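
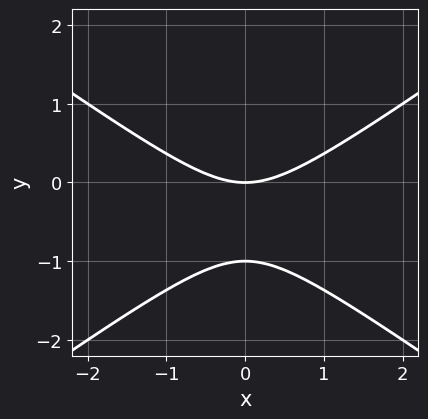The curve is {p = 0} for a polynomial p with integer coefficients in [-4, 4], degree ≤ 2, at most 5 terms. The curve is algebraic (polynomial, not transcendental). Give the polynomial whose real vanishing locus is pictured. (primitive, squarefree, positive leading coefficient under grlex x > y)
(a) deg p = 2. A generic line meets the curve in up to 2 points.
(b) Symmetries: it's symmetric under x → −x, forcing even powers of x.
(c) From the axis intercepts and sections: one x-axis crossing is at x = 0; among the integer gridlines, it crosses the y-axis at y ∈ {-1, 0}.
(d) Fitting integer coefficients to these (and the overall shape) gives p.

x^2 - 2*y^2 - 2*y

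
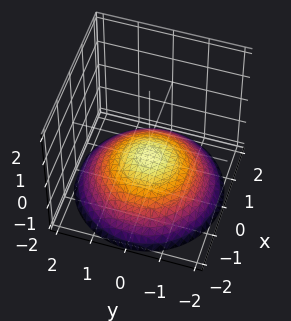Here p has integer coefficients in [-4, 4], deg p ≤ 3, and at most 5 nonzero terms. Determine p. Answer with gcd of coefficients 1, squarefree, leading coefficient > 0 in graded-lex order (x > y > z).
The degree is 2 — the shape is more complex than any degree-1 surface.
Symmetries: every cross-section ⟂ z is a circle, so x, y appear only via x² + y².
From the axis intercepts and sections: a circular section at z = -1 has radius exactly 1; the surface avoids every integer x-axis point in the box.
The integer polynomial consistent with all of this is the stated p.

x^2 + y^2 + 3*z + 2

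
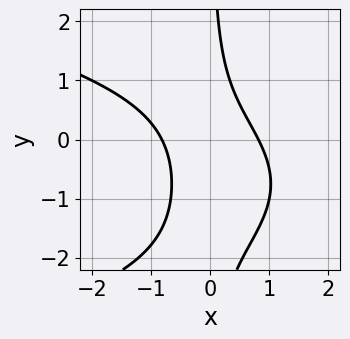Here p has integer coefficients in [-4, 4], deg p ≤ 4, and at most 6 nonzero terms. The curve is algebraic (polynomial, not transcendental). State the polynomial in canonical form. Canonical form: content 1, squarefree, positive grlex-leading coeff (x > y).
1. The degree is 3 — a generic line meets the curve in up to 3 points.
2. Observable constraints: the curve avoids every integer y-axis point in the box.
3. Fitting integer coefficients to these (and the overall shape) gives p.

2*x*y^2 + 3*x^2 + 3*x*y - 2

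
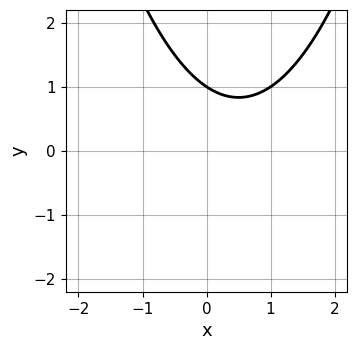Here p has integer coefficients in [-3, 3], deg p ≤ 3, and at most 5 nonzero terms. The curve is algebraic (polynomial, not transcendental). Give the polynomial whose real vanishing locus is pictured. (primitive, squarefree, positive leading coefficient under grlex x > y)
2*x^2 - 2*x - 3*y + 3

First, the degree is 2 — no degree-1 curve has this shape.
Next, from the axis intercepts and sections: it meets the y-axis at y = 1 (among the integer gridlines); the curve avoids every integer x-axis point in the box.
Finally, putting this together gives p.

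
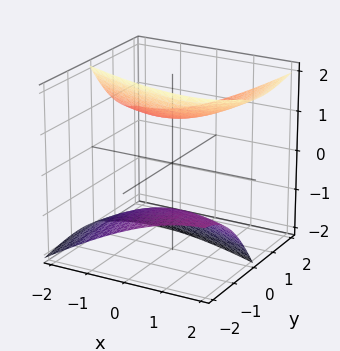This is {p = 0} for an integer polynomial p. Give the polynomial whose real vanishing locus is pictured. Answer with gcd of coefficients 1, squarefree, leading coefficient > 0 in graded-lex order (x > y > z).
1. I count 2 distinct pieces. Treating them together as one polynomial.
2. deg p = 2. No degree-1 surface has this shape.
3. Against the integer gridlines: it misses every integer gridline on the x-axis; no y-intercept at any integer in the box.
4. Solving for integer coefficients yields p as stated.

x^2 + 2*x*y + y^2 - 3*y*z - 2*z^2 + 3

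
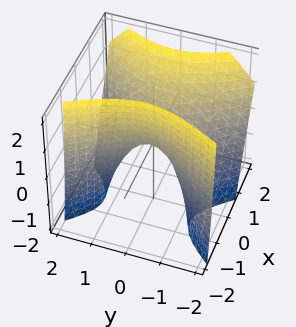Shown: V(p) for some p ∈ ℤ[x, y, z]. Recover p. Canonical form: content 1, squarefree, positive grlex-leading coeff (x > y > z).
1. Degree: the shape is more complex than any degree-1 surface, so deg p = 2.
2. Against the integer gridlines: it meets the y-axis at y = 0 (among the integer gridlines); it meets the x-axis at x = 0 (among the integer gridlines).
3. Solving for integer coefficients yields p as stated.

2*x^2 - x*z - y^2 - z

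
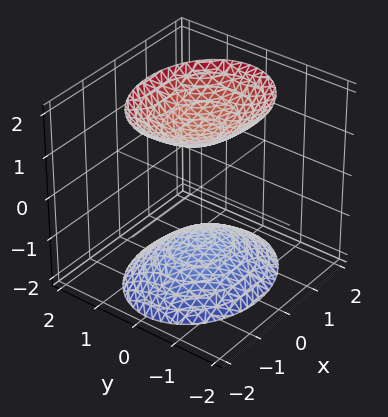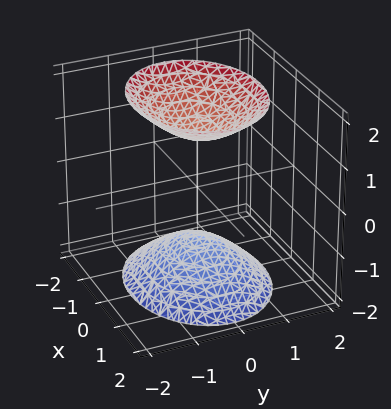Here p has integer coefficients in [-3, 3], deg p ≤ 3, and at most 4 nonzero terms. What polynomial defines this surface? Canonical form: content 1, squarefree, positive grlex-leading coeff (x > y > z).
1. I count 2 distinct pieces.
2. deg p = 2.
3. Symmetries: it's symmetric under y → −y, forcing even powers of y; the z ↦ −z reflection is a symmetry, so z appears only in even powers; it's symmetric under x → −x, forcing even powers of x.
4. Against the integer gridlines: it misses every integer gridline on the y-axis; it misses every integer gridline on the x-axis.
5. Fitting integer coefficients to these (and the overall shape) gives p.

2*x^2 + 3*y^2 - 2*z^2 + 3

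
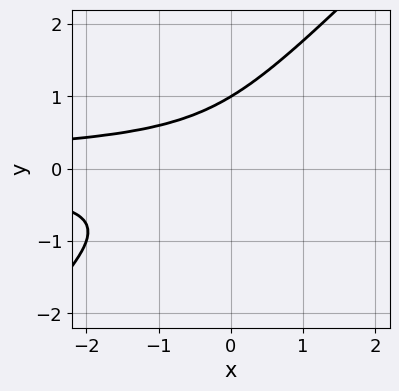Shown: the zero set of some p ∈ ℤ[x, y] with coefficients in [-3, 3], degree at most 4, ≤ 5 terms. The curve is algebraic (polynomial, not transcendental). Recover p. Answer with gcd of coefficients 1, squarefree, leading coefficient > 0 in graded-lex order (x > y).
3*x*y^2 - 3*y^3 + 2*y^2 + 1

1. The degree is 3 — a generic line meets the curve in up to 3 points.
2. Against the integer gridlines: one y-axis crossing is at y = 1; it misses every integer gridline on the x-axis.
3. Fitting integer coefficients to these (and the overall shape) gives p.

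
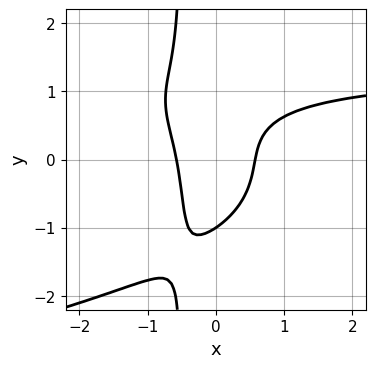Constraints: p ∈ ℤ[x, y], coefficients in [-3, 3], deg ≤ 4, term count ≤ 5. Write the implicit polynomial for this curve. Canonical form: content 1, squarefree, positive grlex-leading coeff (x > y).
2*x*y^3 + 2*x^2*y + y^3 - 3*x^2 + 1

First, degree: a generic line meets the curve in up to 4 points, so deg p = 4.
Then, from the axis intercepts and sections: it crosses the y-axis at the gridline y = -1.
Finally, together with the visible shape, these determine p as stated.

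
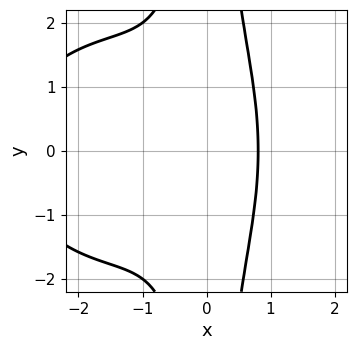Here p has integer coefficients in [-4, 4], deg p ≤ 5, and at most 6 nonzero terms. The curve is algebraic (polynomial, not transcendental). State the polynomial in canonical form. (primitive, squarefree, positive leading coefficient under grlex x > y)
x^4 + x^2*y^2 + 3*x^3 - 2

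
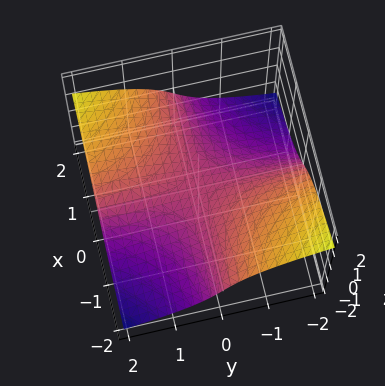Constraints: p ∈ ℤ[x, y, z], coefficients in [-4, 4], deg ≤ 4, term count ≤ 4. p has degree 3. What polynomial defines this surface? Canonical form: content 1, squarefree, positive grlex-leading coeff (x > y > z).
2*z^3 - 2*x*y + 3*z

1. deg p = 3.
2. Against the integer gridlines: every point of the y-axis in the box is on the surface; the visible x-axis segment lies entirely on the surface; it crosses the z-axis at the gridline z = 0.
3. Together with the visible shape, these determine p as stated.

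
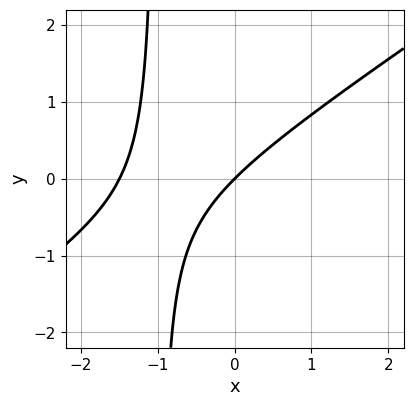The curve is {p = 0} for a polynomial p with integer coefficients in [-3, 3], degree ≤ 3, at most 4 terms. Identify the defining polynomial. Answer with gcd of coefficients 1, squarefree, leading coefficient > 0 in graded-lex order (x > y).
2*x^2 - 3*x*y + 3*x - 3*y

(a) deg p = 2. No degree-1 curve has this shape.
(b) From the axis intercepts and sections: it crosses the x-axis at the gridline x = 0; it crosses the y-axis at the gridline y = 0.
(c) Solving for integer coefficients yields p as stated.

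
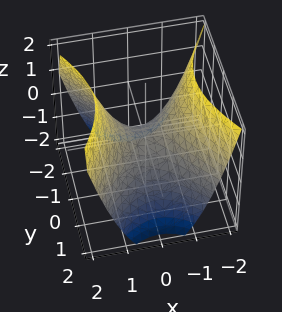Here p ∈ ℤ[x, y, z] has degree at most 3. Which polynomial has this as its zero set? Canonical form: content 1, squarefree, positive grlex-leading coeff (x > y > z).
3*x^2 - 2*y^2 - 3*z

The degree is 2 — a hyperbolic paraboloid; a quadric.
Symmetries: mirror symmetry y ↦ −y ⇒ only even powers of y; the x ↦ −x reflection is a symmetry, so x appears only in even powers.
From the visible intercepts: it crosses the y-axis at the gridline y = 0; it meets the z-axis at z = 0 (among the integer gridlines); it crosses the x-axis at the gridline x = 0.
Putting this together gives p.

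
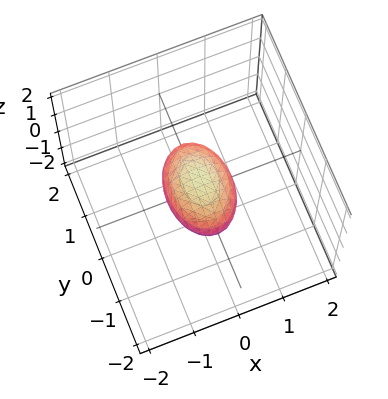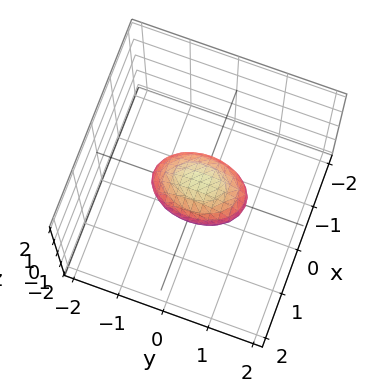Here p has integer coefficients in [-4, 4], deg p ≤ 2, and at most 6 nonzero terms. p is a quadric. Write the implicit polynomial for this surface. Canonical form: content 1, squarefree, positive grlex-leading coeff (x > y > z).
2*x^2 + y^2 + 2*z^2 - 1

(a) The degree is 2 — a closed, bounded, convex surface; a quadric.
(b) Symmetries: the z ↦ −z reflection is a symmetry, so z appears only in even powers; mirror symmetry x ↦ −x ⇒ only even powers of x; mirror symmetry y ↦ −y ⇒ only even powers of y.
(c) Against the integer gridlines: among the integer gridlines, it crosses the y-axis at y ∈ {-1, 1}.
(d) Matching integer coefficients to the picture gives p.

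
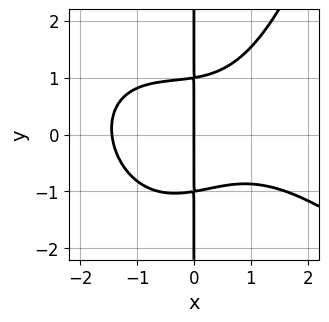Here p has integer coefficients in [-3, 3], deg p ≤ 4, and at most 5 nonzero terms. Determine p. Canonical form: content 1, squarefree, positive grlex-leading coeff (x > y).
x^4 + x^3*y + x^2*y - 3*x*y^2 + 3*x

deg p = 4. A generic line meets the curve in up to 4 points.
From the axis intercepts and sections: it crosses the x-axis at the gridline x = 0; the visible y-axis segment lies entirely on the curve.
Matching integer coefficients to the picture gives p.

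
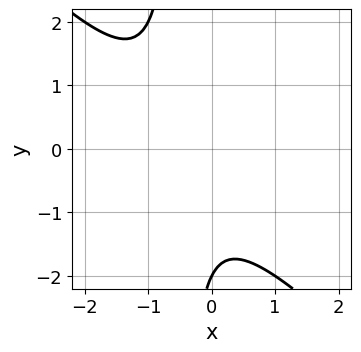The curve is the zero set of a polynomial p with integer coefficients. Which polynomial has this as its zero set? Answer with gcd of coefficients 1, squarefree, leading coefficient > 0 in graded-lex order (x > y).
2*x^2 + 2*x*y + 2*x + y + 2

deg p = 2. No degree-1 curve has this shape.
Checking where it meets the axes: it misses every integer gridline on the x-axis; one y-axis crossing is at y = -2.
Together with the visible shape, these determine p as stated.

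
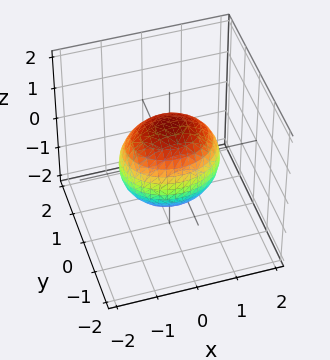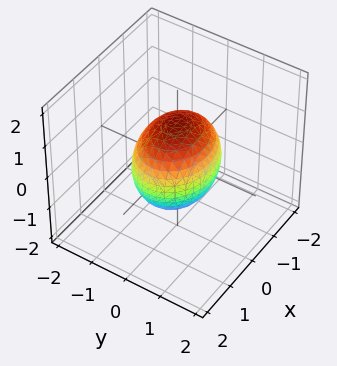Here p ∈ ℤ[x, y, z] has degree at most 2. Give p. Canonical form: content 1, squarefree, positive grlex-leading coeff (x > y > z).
2*x^2 + 3*y^2 + 2*z^2 - 3

(a) The degree is 2 — bounded and convex; a quadric.
(b) Symmetries: it's symmetric under x → −x, forcing even powers of x; the y ↦ −y reflection is a symmetry, so y appears only in even powers; the z ↦ −z reflection is a symmetry, so z appears only in even powers.
(c) Observable constraints: among the integer gridlines, it crosses the y-axis at y ∈ {-1, 1}.
(d) Fitting integer coefficients to these (and the overall shape) gives p.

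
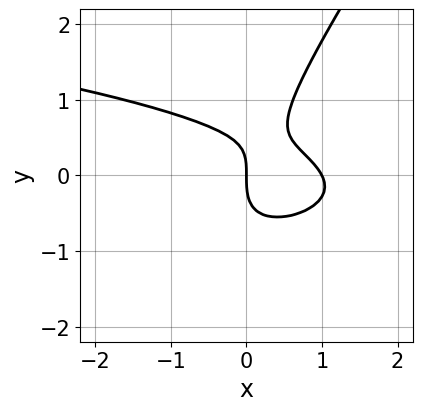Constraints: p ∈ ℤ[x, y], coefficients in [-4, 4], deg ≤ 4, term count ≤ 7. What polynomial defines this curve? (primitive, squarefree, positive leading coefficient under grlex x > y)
3*x*y^2 - 2*y^3 + 2*x^2 + x*y - 2*x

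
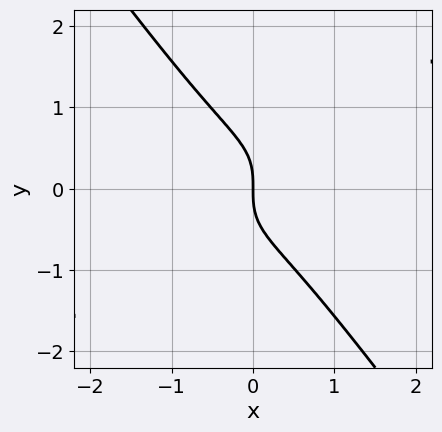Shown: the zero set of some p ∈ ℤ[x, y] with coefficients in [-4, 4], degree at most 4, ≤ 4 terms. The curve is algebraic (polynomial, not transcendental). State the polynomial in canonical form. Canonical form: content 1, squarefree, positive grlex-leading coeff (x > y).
x^3 - 3*x^2*y + 2*y^3 + 2*x

1. Degree: the shape is more complex than any degree-2 curve, so deg p = 3.
2. From the visible intercepts: it meets the x-axis at x = 0 (among the integer gridlines); it crosses the y-axis at the gridline y = 0.
3. Matching integer coefficients to the picture gives p.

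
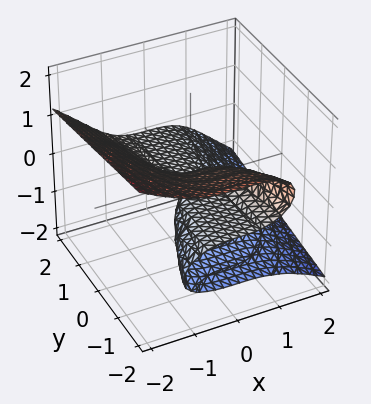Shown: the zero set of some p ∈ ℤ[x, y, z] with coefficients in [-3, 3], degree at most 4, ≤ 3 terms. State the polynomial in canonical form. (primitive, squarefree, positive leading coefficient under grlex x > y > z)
x^3 + 3*z^3 + 2*y*z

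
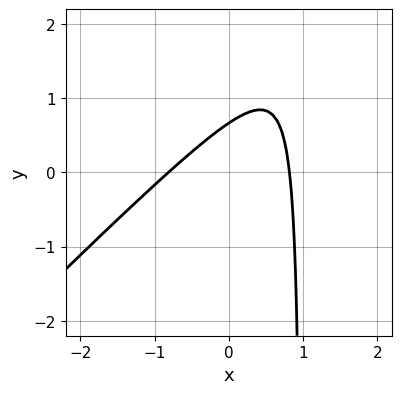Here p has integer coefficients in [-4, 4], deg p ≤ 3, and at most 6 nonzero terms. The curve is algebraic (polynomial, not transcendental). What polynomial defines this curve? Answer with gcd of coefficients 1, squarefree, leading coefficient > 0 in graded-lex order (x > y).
1. The degree is 2 — no degree-1 curve has this shape.
2. Solving for integer coefficients yields p as stated.

3*x^2 - 3*x*y + 3*y - 2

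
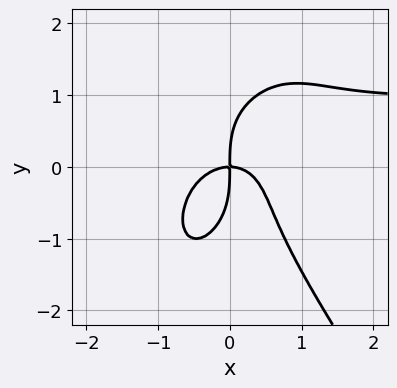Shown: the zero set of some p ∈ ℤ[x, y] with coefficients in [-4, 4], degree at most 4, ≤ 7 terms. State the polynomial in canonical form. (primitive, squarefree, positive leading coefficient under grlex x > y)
3*x^3*y + y^4 - 3*x^3 + x^2*y - 3*x*y

deg p = 4. No degree-3 curve has this shape.
Checking where it meets the axes: it crosses the x-axis at the gridline x = 0; it meets the y-axis at y = 0 (among the integer gridlines).
Matching integer coefficients to the picture gives p.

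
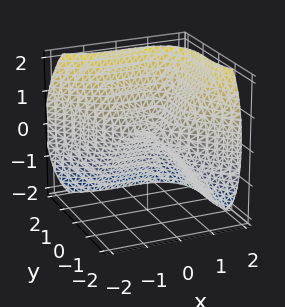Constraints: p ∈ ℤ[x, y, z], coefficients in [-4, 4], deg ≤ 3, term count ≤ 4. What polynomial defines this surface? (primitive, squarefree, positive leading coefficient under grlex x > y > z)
1. deg p = 3. The shape is more complex than any degree-2 surface.
2. From the visible intercepts: it crosses the z-axis at the gridline z = 0; it meets the x-axis at x = 0 (among the integer gridlines); it meets the y-axis at y = 0 (among the integer gridlines).
3. Solving for integer coefficients yields p as stated.

2*x^3 + 3*y^3 - y^2 - 3*z^2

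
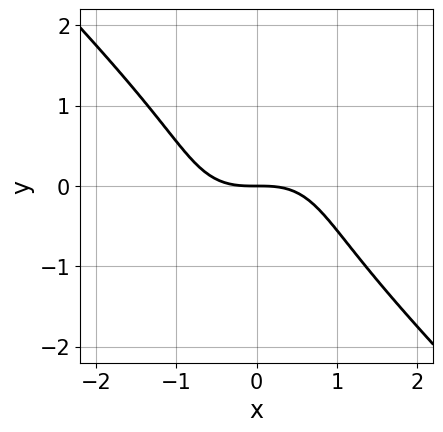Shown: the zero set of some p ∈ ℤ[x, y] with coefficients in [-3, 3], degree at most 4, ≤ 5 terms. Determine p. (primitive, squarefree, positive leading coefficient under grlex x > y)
First, degree: a generic line meets the curve in up to 3 points, so deg p = 3.
Next, checking where it meets the axes: it meets the x-axis at x = 0 (among the integer gridlines); one y-axis crossing is at y = 0.
Finally, matching integer coefficients to the picture gives p.

2*x^3 + 2*y^3 + 3*y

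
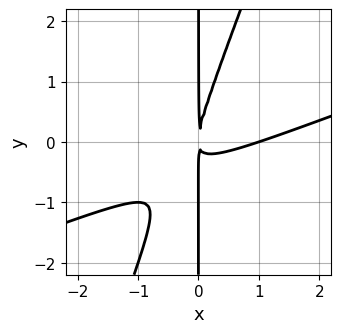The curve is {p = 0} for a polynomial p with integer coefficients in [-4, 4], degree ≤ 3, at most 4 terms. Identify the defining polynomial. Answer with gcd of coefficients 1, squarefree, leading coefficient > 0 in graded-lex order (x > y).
Degree: the shape is more complex than any degree-2 curve, so deg p = 3.
Against the integer gridlines: it meets the x-axis at x = 1 (among the integer gridlines); every point of the y-axis in the box is on the curve.
The integer polynomial consistent with all of this is the stated p.

x^3 - 3*x^2*y + x*y^2 - x^2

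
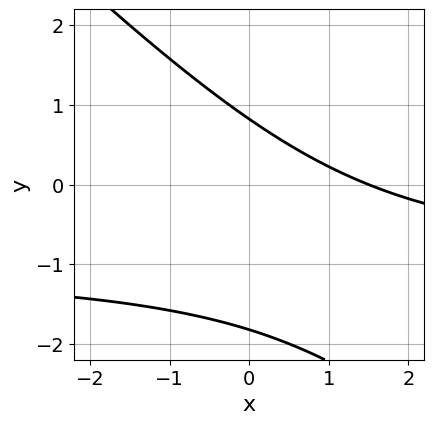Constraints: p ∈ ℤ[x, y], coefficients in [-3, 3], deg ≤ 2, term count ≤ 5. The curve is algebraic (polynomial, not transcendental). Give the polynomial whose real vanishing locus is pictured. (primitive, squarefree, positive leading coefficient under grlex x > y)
(a) The degree is 2 — no degree-1 curve has this shape.
(b) Solving for integer coefficients yields p as stated.

2*x*y + 2*y^2 + 2*x + 2*y - 3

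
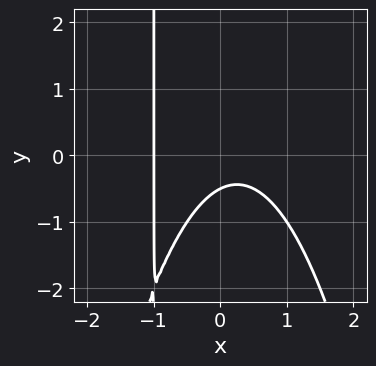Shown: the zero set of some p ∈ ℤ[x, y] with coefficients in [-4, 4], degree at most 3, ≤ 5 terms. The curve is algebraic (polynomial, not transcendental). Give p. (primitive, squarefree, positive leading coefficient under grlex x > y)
2*x^3 + x^2 + 2*x*y + 2*y + 1

(a) deg p = 3. A generic line meets the curve in up to 3 points.
(b) From the axis intercepts and sections: it meets the x-axis at x = -1 (among the integer gridlines).
(c) The integer polynomial consistent with all of this is the stated p.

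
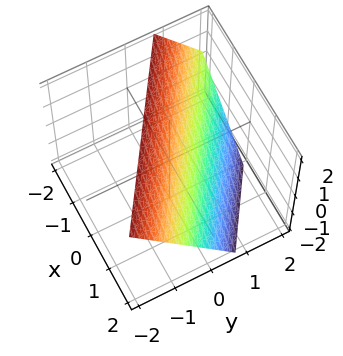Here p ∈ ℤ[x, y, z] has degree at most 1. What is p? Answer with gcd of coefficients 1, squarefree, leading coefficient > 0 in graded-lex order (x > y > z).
2*x + 3*y + 2*z - 2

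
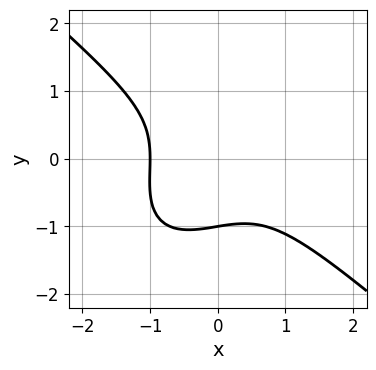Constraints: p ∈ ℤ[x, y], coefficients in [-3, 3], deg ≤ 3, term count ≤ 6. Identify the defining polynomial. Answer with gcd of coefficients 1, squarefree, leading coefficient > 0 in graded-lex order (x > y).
2*x^3 - x*y^2 + 2*y^3 + 2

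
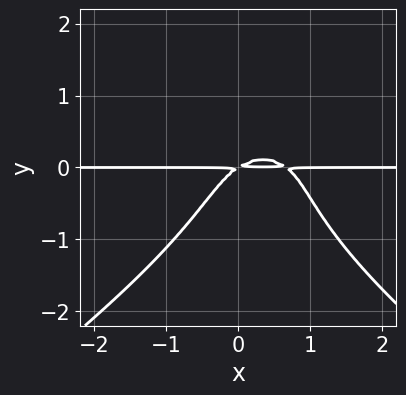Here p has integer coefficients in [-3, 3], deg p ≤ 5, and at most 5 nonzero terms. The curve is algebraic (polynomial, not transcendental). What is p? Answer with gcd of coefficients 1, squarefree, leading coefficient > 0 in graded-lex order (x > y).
x^2*y^2 - 2*y^4 - 3*x^2*y + 2*x*y - 3*y^2

First, the degree is 4 — no degree-3 curve has this shape.
Next, against the integer gridlines: every point of the x-axis in the box is on the curve.
Finally, the integer polynomial consistent with all of this is the stated p.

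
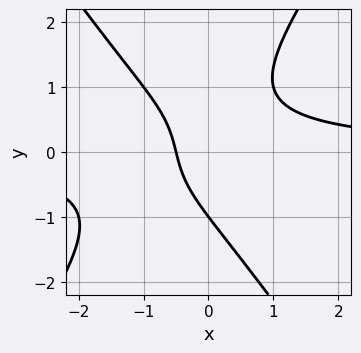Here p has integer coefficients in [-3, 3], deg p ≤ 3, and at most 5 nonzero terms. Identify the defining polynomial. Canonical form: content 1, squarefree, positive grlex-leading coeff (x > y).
2*x^2*y - y^3 + 2*x*y - 2*x - 1

(a) Degree: a generic line meets the curve in up to 3 points, so deg p = 3.
(b) Observable constraints: it meets the y-axis at y = -1 (among the integer gridlines).
(c) The integer polynomial consistent with all of this is the stated p.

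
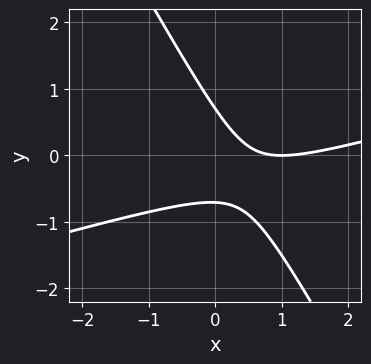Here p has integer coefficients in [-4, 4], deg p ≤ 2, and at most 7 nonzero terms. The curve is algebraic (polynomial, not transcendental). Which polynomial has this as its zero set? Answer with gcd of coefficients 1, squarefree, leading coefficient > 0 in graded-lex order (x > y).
deg p = 2. No degree-1 curve has this shape.
Reading off the gridlines: one x-axis crossing is at x = 1.
Solving for integer coefficients yields p as stated.

x^2 - 3*x*y - 2*y^2 - 2*x + 1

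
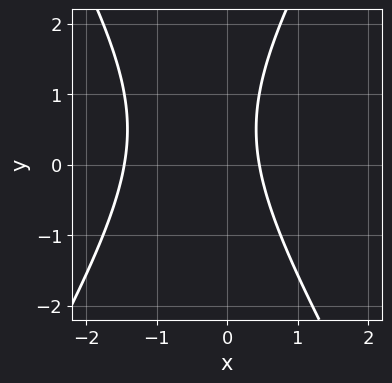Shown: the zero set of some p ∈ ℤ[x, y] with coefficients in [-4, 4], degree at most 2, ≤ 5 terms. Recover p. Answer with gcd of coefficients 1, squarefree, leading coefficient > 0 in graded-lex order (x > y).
3*x^2 - y^2 + 3*x + y - 2

(a) deg p = 2. A generic line meets the curve in up to 2 points.
(b) Observable constraints: the curve avoids every integer y-axis point in the box.
(c) Solving for integer coefficients yields p as stated.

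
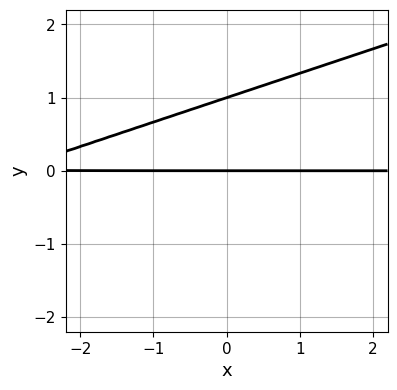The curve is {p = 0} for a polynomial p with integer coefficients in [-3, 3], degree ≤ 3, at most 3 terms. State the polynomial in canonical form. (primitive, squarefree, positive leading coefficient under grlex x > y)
x*y - 3*y^2 + 3*y

The degree is 2 — the shape is more complex than any degree-1 curve.
Observable constraints: the y-axis gridline crossings are at y ∈ {0, 1}; the visible x-axis segment lies entirely on the curve.
The integer polynomial consistent with all of this is the stated p.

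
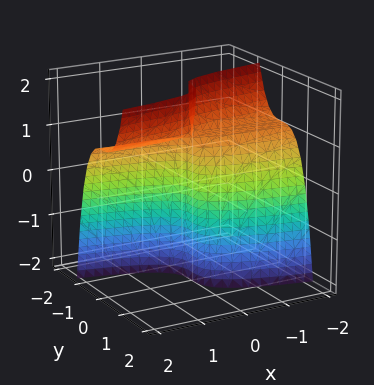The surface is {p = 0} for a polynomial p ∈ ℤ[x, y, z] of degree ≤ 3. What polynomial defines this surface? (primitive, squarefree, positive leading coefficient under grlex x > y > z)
3*y^3 - x*z + x

1. The degree is 3 — the shape is more complex than any degree-2 surface.
2. From the visible intercepts: every point of the z-axis in the box is on the surface; it crosses the y-axis at the gridline y = 0.
3. Together with the visible shape, these determine p as stated.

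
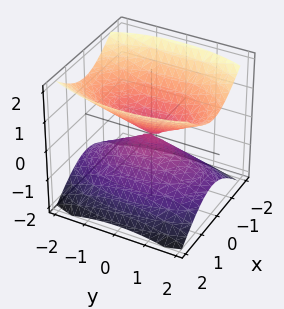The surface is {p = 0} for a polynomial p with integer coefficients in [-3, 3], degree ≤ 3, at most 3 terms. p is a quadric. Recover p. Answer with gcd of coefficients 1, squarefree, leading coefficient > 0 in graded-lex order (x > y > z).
(a) The picture has 2 separate pieces.
(b) Degree: two nappes meeting at a single point; a quadric, so deg p = 2.
(c) Symmetries: mirror symmetry x ↦ −x ⇒ only even powers of x; it's symmetric under z → −z, forcing even powers of z; it's symmetric under y → −y, forcing even powers of y.
(d) Reading off the gridlines: one x-axis crossing is at x = 0; one z-axis crossing is at z = 0; it meets the y-axis at y = 0 (among the integer gridlines).
(e) Together with the visible shape, these determine p as stated.

3*x^2 + y^2 - 3*z^2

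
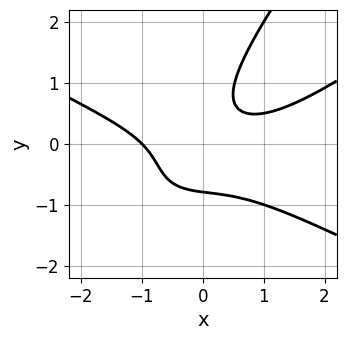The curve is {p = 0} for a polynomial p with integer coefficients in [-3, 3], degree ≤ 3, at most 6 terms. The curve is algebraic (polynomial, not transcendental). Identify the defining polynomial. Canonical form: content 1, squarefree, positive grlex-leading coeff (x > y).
x^3 - 3*x*y^2 + 2*y^3 - 3*x*y + 1

First, deg p = 3.
Next, against the integer gridlines: one x-axis crossing is at x = -1.
Finally, these observations pin down the coefficients.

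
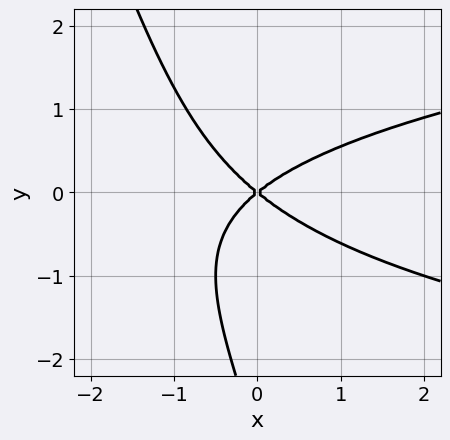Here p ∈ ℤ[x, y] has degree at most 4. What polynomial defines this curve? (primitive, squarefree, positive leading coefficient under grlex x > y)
3*x*y^2 + y^3 - 2*x^2 + 3*y^2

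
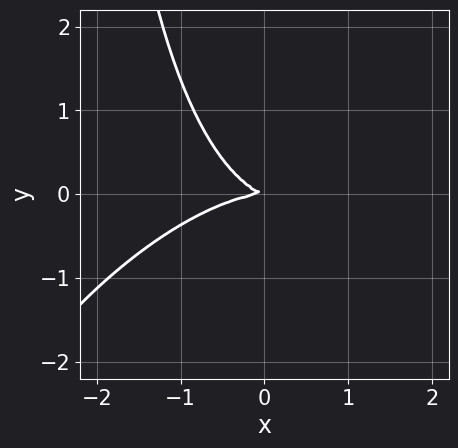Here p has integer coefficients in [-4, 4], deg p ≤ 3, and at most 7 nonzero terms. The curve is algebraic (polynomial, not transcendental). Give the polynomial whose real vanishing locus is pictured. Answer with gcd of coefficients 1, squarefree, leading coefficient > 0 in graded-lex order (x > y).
x^3 - x^2*y + x*y^2 + x*y + 3*y^2

1. The degree is 3 — no degree-2 curve has this shape.
2. From the axis intercepts and sections: it crosses the y-axis at the gridline y = 0; it meets the x-axis at x = 0 (among the integer gridlines).
3. Assembling these constraints gives the stated polynomial.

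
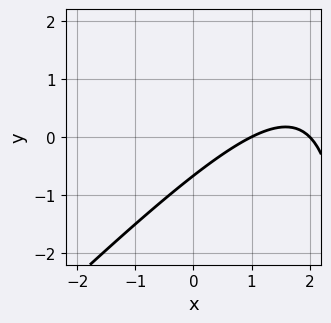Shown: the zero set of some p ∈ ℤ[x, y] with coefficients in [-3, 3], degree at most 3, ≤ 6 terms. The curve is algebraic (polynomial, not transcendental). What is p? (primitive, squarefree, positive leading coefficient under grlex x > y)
First, the degree is 2 — the shape is more complex than any degree-1 curve.
Then, reading off the gridlines: the x-axis gridline crossings are at x ∈ {1, 2}.
Finally, together with the visible shape, these determine p as stated.

x^2 - x*y - 3*x + 3*y + 2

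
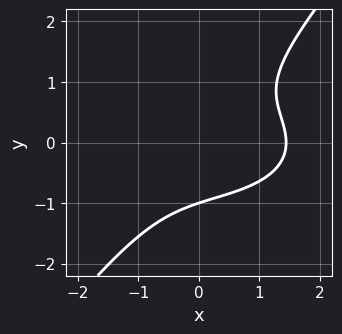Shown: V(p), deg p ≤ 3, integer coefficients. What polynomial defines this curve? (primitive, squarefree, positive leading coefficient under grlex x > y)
x^3 + 3*x*y^2 - 3*y^3 - 3

(a) deg p = 3. The shape is more complex than any degree-2 curve.
(b) Reading off the gridlines: it crosses the y-axis at the gridline y = -1.
(c) Fitting integer coefficients to these (and the overall shape) gives p.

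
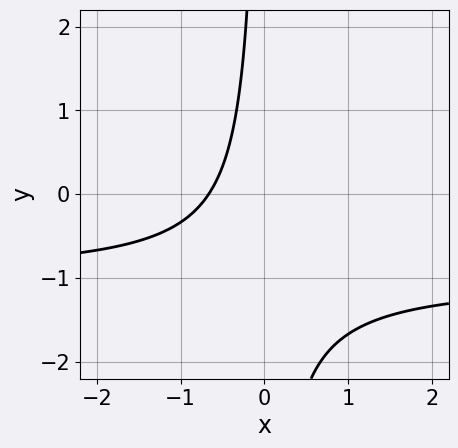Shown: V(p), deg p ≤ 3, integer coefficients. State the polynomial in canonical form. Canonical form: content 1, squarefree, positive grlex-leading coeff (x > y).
3*x*y + 3*x + 2

First, degree: a generic line meets the curve in up to 2 points, so deg p = 2.
Next, from the axis intercepts and sections: it misses every integer gridline on the y-axis.
Finally, the integer polynomial consistent with all of this is the stated p.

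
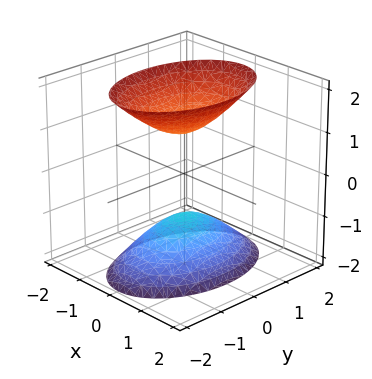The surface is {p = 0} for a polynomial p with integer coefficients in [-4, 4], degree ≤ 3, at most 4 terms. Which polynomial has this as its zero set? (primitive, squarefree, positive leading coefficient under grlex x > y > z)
2*x^2 + y^2 - z^2 + 1

First, the picture has 2 separate pieces.
Next, the degree is 2 — two sheets facing apart; a quadric.
Then, symmetries: it's symmetric under x → −x, forcing even powers of x; mirror symmetry y ↦ −y ⇒ only even powers of y; it's symmetric under z → −z, forcing even powers of z.
Next, against the integer gridlines: the surface avoids every integer y-axis point in the box; it misses every integer gridline on the x-axis; among the integer gridlines, it crosses the z-axis at z ∈ {-1, 1}.
Finally, together with the visible shape, these determine p as stated.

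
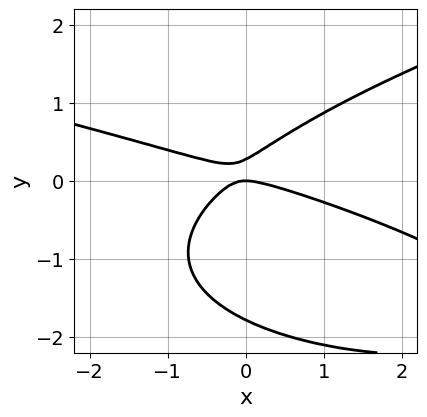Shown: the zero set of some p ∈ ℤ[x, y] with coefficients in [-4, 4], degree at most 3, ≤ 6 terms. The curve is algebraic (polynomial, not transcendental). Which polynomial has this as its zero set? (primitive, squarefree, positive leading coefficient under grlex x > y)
The degree is 3 — no degree-2 curve has this shape.
From the axis intercepts and sections: it crosses the x-axis at the gridline x = 0; it crosses the y-axis at the gridline y = 0.
These observations pin down the coefficients.

2*y^3 - x^2 - 2*x*y + 3*y^2 - y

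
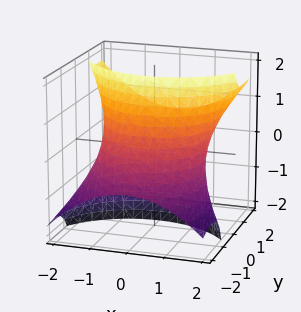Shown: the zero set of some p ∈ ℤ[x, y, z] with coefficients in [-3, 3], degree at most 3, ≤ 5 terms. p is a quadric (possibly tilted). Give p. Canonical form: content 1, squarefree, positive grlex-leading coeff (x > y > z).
1. deg p = 2. A generic line meets the surface in up to 2 points.
2. Observable constraints: it misses every integer gridline on the z-axis.
3. Putting this together gives p.

x^2 + y^2 - 2*y*z - 2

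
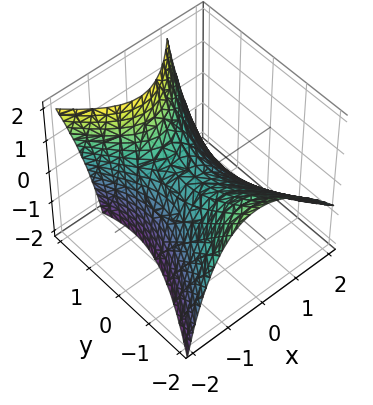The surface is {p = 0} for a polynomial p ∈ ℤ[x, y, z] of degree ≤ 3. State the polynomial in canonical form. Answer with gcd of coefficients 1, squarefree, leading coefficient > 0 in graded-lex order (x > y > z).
Degree: a generic line meets the surface in up to 2 points, so deg p = 2.
From the visible intercepts: it crosses the y-axis at the gridline y = 0; it meets the x-axis at x = 0 (among the integer gridlines); it crosses the z-axis at the gridline z = 0.
Putting this together gives p.

2*x^2 + x*z - y^2 - y*z + 2*z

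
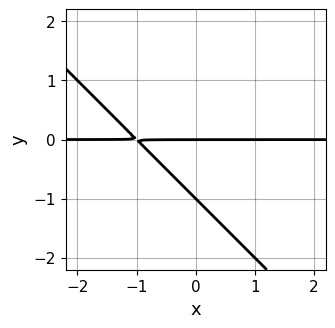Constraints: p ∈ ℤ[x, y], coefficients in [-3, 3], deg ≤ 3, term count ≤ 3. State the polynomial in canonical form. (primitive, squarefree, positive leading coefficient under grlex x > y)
x*y + y^2 + y

First, deg p = 2.
Next, from the visible intercepts: among the integer gridlines, it crosses the y-axis at y ∈ {-1, 0}; every point of the x-axis in the box is on the curve.
Finally, assembling these constraints gives the stated polynomial.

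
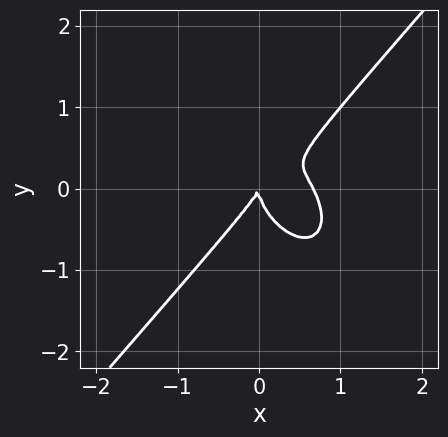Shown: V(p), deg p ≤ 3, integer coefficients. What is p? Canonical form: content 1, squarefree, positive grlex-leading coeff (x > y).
3*x^3 - 2*y^3 - 2*x^2 + x*y

deg p = 3. A generic line meets the curve in up to 3 points.
From the visible intercepts: it meets the x-axis at x = 0 (among the integer gridlines); it crosses the y-axis at the gridline y = 0.
These observations pin down the coefficients.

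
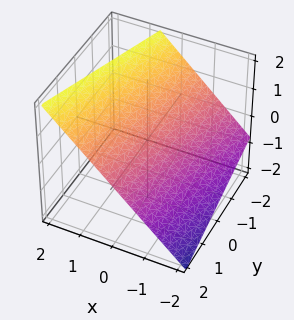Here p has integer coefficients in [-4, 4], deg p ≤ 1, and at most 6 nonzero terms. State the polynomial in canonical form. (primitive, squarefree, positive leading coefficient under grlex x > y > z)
3*x - y - 3*z + 2

The degree is 1 — every cross-section is a straight line — this is a plane.
Against the integer gridlines: it crosses the y-axis at the gridline y = 2.
Together with the visible shape, these determine p as stated.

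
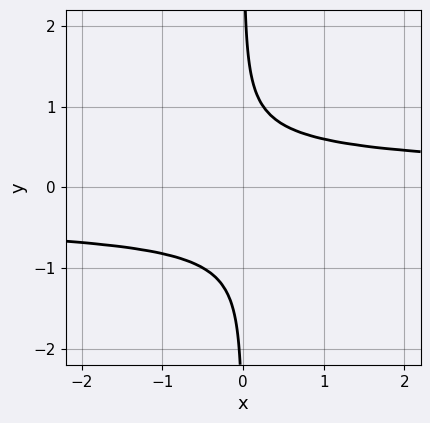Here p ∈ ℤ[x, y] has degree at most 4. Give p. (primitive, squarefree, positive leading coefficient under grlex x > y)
3*x*y^3 + x*y^2 - 1

First, the degree is 4 — a generic line meets the curve in up to 4 points.
Then, checking where it meets the axes: the curve avoids every integer x-axis point in the box; the curve avoids every integer y-axis point in the box.
Finally, matching integer coefficients to the picture gives p.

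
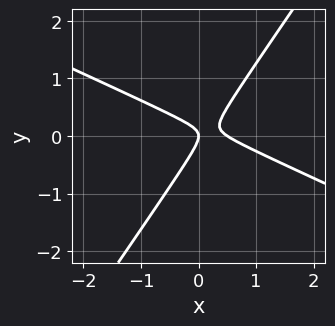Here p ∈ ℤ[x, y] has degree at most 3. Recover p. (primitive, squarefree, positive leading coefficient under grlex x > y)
2*x^2 + 3*x*y - 3*y^2 - x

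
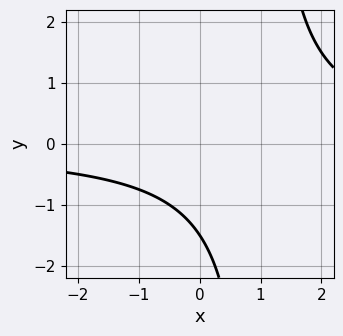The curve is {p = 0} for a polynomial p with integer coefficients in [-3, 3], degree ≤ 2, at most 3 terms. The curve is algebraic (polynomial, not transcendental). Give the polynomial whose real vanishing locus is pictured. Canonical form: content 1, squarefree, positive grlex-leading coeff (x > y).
First, the degree is 2 — a generic line meets the curve in up to 2 points.
Next, reading off the gridlines: the curve avoids every integer x-axis point in the box.
Finally, putting this together gives p.

2*x*y - 2*y - 3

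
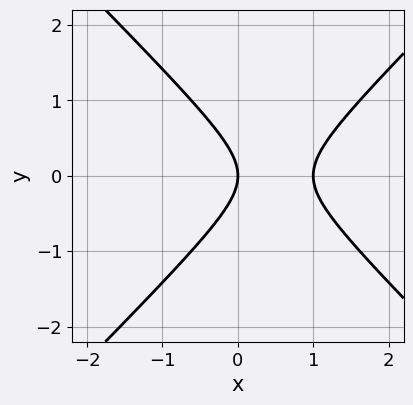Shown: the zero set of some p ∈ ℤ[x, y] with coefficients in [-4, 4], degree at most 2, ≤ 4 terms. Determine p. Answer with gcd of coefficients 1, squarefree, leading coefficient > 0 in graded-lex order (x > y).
x^2 - y^2 - x

1. deg p = 2. No degree-1 curve has this shape.
2. Symmetries: mirror symmetry y ↦ −y ⇒ only even powers of y.
3. Observable constraints: one y-axis crossing is at y = 0; among the integer gridlines, it crosses the x-axis at x ∈ {0, 1}.
4. These observations pin down the coefficients.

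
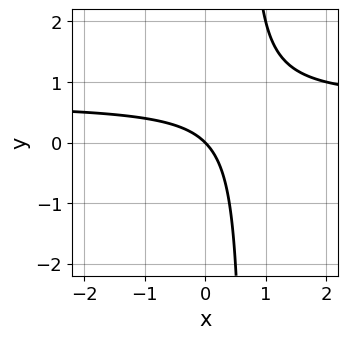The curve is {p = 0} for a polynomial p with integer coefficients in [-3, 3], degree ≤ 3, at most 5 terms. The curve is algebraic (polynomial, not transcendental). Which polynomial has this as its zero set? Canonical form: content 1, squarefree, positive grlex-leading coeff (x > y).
3*x*y - 2*x - 2*y

1. The degree is 2 — a generic line meets the curve in up to 2 points.
2. From the visible intercepts: it crosses the y-axis at the gridline y = 0; it crosses the x-axis at the gridline x = 0.
3. Putting this together gives p.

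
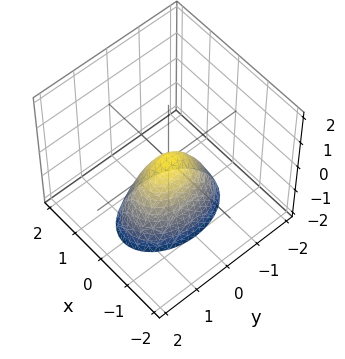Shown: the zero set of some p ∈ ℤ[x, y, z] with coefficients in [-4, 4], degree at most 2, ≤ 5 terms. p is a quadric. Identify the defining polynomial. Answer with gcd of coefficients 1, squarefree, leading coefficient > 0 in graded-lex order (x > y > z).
deg p = 2.
Symmetries: the x ↦ −x reflection is a symmetry, so x appears only in even powers; it's symmetric under y → −y, forcing even powers of y.
Against the integer gridlines: it meets the x-axis at x = 0 (among the integer gridlines); one y-axis crossing is at y = 0.
Fitting integer coefficients to these (and the overall shape) gives p.

2*x^2 + y^2 + z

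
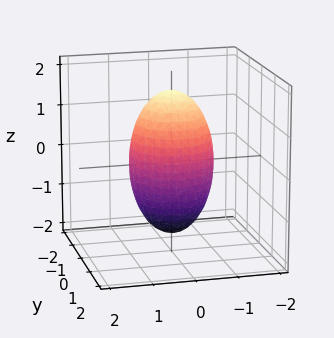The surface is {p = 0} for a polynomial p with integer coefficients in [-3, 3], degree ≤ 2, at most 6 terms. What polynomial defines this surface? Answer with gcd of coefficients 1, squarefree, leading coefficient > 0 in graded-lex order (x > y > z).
3*x^2 + 3*y^2 + z^2 - 3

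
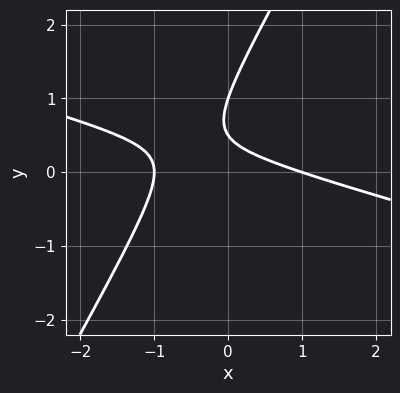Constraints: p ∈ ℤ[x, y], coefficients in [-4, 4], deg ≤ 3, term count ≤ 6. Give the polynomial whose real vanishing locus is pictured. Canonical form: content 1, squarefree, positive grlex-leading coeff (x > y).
The degree is 2 — no degree-1 curve has this shape.
From the axis intercepts and sections: it meets the y-axis at y = 1 (among the integer gridlines); among the integer gridlines, it crosses the x-axis at x ∈ {-1, 1}.
The integer polynomial consistent with all of this is the stated p.

x^2 + 3*x*y - 2*y^2 + 3*y - 1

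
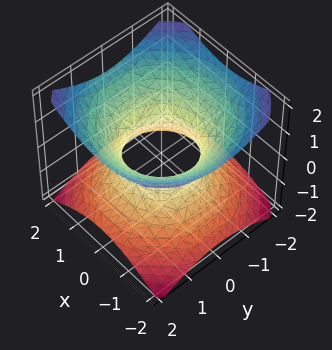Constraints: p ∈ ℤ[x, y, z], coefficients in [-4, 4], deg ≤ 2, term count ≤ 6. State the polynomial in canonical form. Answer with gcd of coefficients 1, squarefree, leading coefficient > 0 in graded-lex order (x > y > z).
2*x^2 + 2*y^2 - 3*z^2 - 2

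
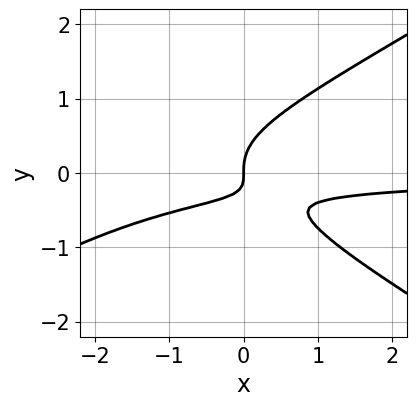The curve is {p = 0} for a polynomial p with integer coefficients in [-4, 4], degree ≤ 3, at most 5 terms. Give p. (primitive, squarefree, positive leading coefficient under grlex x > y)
1. Degree: no degree-2 curve has this shape, so deg p = 3.
2. Checking where it meets the axes: one x-axis crossing is at x = 0; it meets the y-axis at y = 0 (among the integer gridlines).
3. Solving for integer coefficients yields p as stated.

x^2*y - 3*y^3 + 2*x*y + x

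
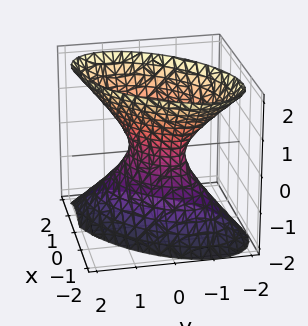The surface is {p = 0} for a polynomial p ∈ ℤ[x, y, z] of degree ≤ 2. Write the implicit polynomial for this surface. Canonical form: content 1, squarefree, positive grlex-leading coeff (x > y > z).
(a) deg p = 2.
(b) From the visible intercepts: no z-intercept at any integer in the box.
(c) The integer polynomial consistent with all of this is the stated p.

3*x^2 - 3*x*y + 3*y^2 - 2*z^2 - 1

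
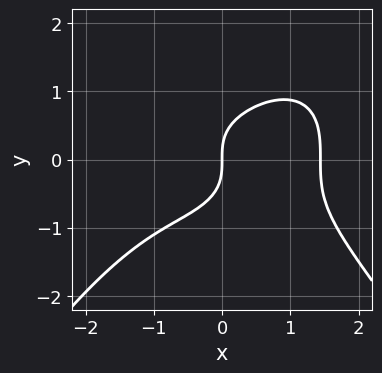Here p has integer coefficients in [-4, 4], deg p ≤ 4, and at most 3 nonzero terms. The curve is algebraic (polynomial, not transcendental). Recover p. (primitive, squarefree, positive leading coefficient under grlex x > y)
x^4 + 3*y^3 - 3*x

(a) deg p = 4. No degree-3 curve has this shape.
(b) From the axis intercepts and sections: it meets the y-axis at y = 0 (among the integer gridlines); one x-axis crossing is at x = 0.
(c) Together with the visible shape, these determine p as stated.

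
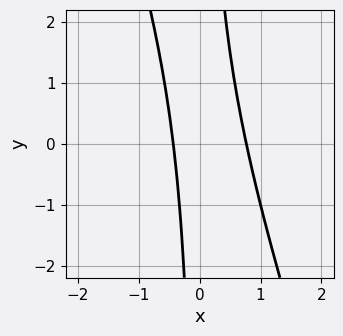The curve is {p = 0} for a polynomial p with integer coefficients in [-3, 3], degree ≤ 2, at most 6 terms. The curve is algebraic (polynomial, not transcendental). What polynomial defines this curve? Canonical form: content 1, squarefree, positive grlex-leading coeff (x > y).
1. deg p = 2.
2. Checking where it meets the axes: the curve avoids every integer y-axis point in the box.
3. Putting this together gives p.

3*x^2 + x*y - x - 1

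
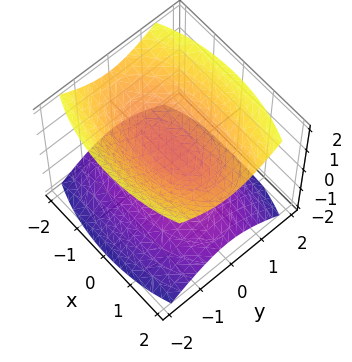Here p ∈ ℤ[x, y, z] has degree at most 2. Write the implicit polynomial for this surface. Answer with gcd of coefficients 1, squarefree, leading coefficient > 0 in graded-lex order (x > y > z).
x^2 + 3*y^2 - 3*z^2 + 1

1. There are 2 components.
2. Degree: two sheets facing apart; a quadric, so deg p = 2.
3. Symmetries: it's symmetric under y → −y, forcing even powers of y; the z ↦ −z reflection is a symmetry, so z appears only in even powers; mirror symmetry x ↦ −x ⇒ only even powers of x.
4. Checking where it meets the axes: the surface avoids every integer x-axis point in the box; no y-intercept at any integer in the box.
5. Putting this together gives p.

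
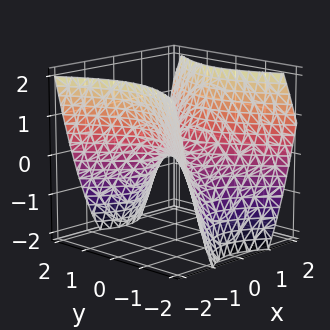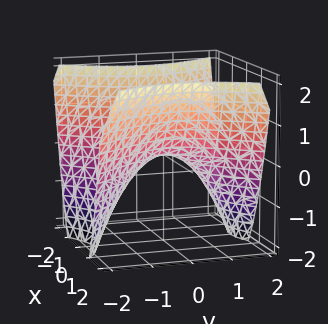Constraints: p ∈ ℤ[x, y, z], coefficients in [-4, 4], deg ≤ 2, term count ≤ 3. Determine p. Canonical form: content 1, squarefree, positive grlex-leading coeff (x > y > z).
(a) The degree is 2 — a saddle surface; a quadric.
(b) Symmetries: the y ↦ −y reflection is a symmetry, so y appears only in even powers; it's symmetric under x → −x, forcing even powers of x.
(c) Reading off the gridlines: it meets the y-axis at y = 0 (among the integer gridlines); it crosses the x-axis at the gridline x = 0; it meets the z-axis at z = 0 (among the integer gridlines).
(d) The integer polynomial consistent with all of this is the stated p.

3*x^2 - 2*y^2 - 3*z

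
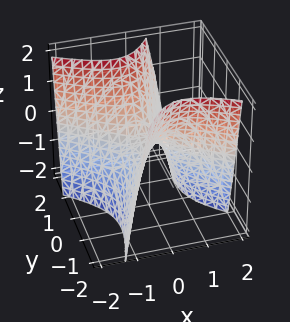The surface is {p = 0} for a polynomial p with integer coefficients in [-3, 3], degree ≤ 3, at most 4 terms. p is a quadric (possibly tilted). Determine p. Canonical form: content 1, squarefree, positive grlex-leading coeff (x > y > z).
First, deg p = 2. The shape is more complex than any degree-1 surface.
Next, checking where it meets the axes: it meets the z-axis at z = 0 (among the integer gridlines); one y-axis crossing is at y = 0; it crosses the x-axis at the gridline x = 0.
Finally, these observations pin down the coefficients.

3*x^2 + 3*x*y - 2*y^2 + 2*z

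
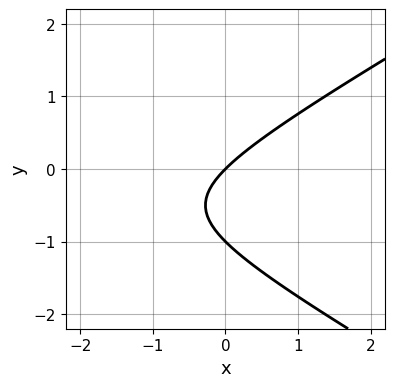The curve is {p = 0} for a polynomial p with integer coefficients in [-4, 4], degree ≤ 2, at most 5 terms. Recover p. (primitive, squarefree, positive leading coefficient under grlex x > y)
1. The degree is 2 — no degree-1 curve has this shape.
2. Reading off the gridlines: it meets the x-axis at x = 0 (among the integer gridlines); the y-axis gridline crossings are at y ∈ {-1, 0}.
3. The integer polynomial consistent with all of this is the stated p.

x^2 - 3*y^2 + 3*x - 3*y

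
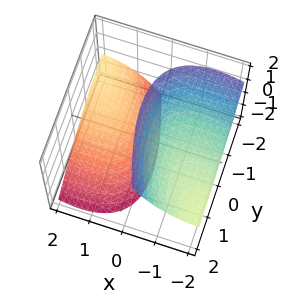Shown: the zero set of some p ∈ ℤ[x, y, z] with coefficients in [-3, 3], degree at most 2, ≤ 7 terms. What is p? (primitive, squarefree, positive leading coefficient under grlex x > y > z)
x^2 + 2*x*y + 3*x*z + y^2 - z^2 + 3

First, I count 2 distinct pieces.
Next, degree: the shape is more complex than any degree-1 surface, so deg p = 2.
Then, reading off the gridlines: the surface avoids every integer x-axis point in the box; the surface avoids every integer y-axis point in the box.
Finally, the integer polynomial consistent with all of this is the stated p.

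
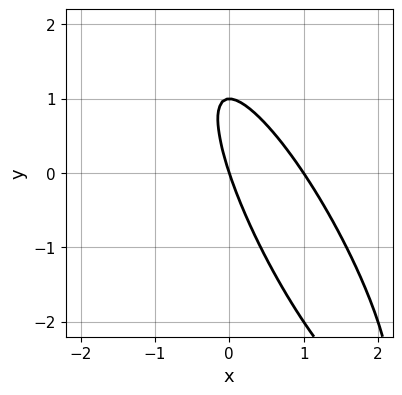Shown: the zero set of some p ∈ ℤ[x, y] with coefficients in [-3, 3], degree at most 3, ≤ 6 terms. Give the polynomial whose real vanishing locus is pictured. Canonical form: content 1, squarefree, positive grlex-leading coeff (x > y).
3*x^2 + 3*x*y + y^2 - 3*x - y

First, deg p = 2. No degree-1 curve has this shape.
Then, reading off the gridlines: among the integer gridlines, it crosses the y-axis at y ∈ {0, 1}; among the integer gridlines, it crosses the x-axis at x ∈ {0, 1}.
Finally, solving for integer coefficients yields p as stated.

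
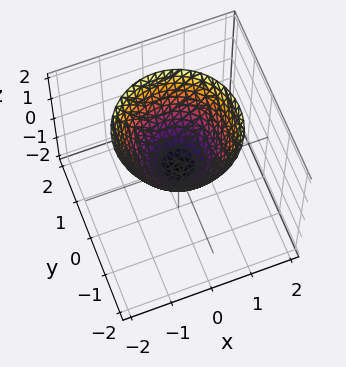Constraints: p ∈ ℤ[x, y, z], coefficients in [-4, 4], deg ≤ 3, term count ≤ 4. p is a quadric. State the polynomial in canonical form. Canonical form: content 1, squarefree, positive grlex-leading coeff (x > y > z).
1. Degree: a paraboloid; a quadric, so deg p = 2.
2. Symmetries: the z-axis is an axis of rotation, so x and y enter only as x² + y².
3. Reading off the gridlines: a circular section at z = 1 has radius exactly 1; it meets the x-axis at x = 0 (among the integer gridlines); it meets the z-axis at z = 0 (among the integer gridlines).
4. These observations pin down the coefficients.

x^2 + y^2 - z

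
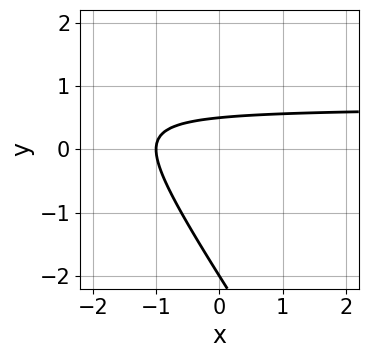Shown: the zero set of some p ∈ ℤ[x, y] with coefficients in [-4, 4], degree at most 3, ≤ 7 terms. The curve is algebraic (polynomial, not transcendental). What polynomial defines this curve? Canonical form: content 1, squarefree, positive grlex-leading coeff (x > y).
1. The degree is 2 — a generic line meets the curve in up to 2 points.
2. From the visible intercepts: it crosses the x-axis at the gridline x = -1; it crosses the y-axis at the gridline y = -2.
3. Together with the visible shape, these determine p as stated.

3*x*y + 2*y^2 - 2*x + 3*y - 2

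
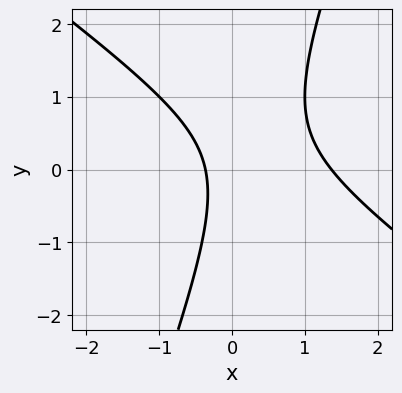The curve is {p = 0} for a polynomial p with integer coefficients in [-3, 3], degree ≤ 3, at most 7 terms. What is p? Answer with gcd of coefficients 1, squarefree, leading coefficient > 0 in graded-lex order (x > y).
1. deg p = 2. A generic line meets the curve in up to 2 points.
2. Against the integer gridlines: the curve avoids every integer y-axis point in the box.
3. Assembling these constraints gives the stated polynomial.

2*x^2 + 2*x*y - y^2 - 2*x - 1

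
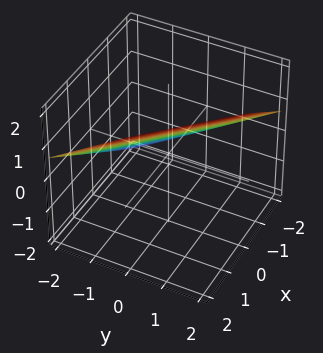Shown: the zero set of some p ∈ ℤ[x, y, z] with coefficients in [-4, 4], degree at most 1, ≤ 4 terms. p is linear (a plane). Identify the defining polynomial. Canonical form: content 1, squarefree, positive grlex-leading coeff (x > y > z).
2*x + 2*y - 3*z + 2

deg p = 1. The surface is flat (a plane).
From the axis intercepts and sections: it meets the y-axis at y = -1 (among the integer gridlines); one x-axis crossing is at x = -1.
Matching integer coefficients to the picture gives p.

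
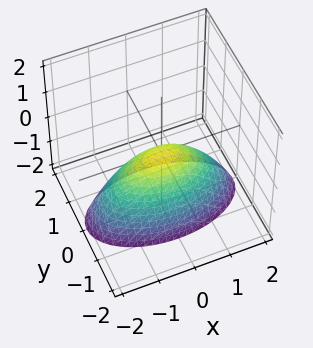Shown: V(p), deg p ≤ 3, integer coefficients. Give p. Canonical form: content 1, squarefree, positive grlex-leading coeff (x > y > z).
x^2 + 3*y^2 + 2*z

(a) Degree: a single bowl opening along one axis; a quadric, so deg p = 2.
(b) Symmetries: it's symmetric under y → −y, forcing even powers of y; mirror symmetry x ↦ −x ⇒ only even powers of x.
(c) Reading off the gridlines: one x-axis crossing is at x = 0; one y-axis crossing is at y = 0; it meets the z-axis at z = 0 (among the integer gridlines).
(d) These observations pin down the coefficients.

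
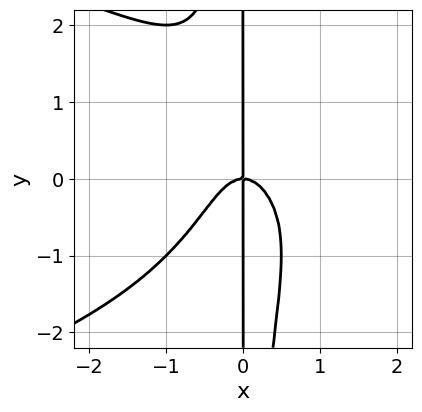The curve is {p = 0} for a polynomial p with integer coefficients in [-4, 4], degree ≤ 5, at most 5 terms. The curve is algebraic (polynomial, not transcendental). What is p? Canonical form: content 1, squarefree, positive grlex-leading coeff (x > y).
First, the degree is 4 — a generic line meets the curve in up to 4 points.
Then, reading off the gridlines: it meets the x-axis at x = 0 (among the integer gridlines); the visible y-axis segment lies entirely on the curve.
Finally, these observations pin down the coefficients.

x^2*y^2 + 2*x^3 + x*y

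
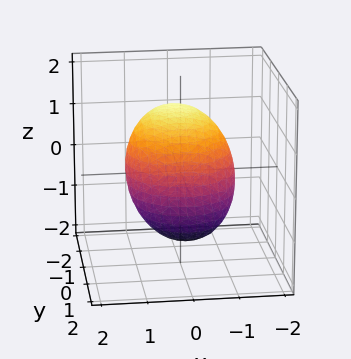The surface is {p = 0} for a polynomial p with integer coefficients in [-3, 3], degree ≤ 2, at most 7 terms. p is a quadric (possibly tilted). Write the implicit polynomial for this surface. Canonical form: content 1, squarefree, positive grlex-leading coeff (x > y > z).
2*x^2 + 2*y^2 + 3*y*z + 3*z^2 - 3

First, deg p = 2. No degree-1 surface has this shape.
Next, observable constraints: the z-axis gridline crossings are at z ∈ {-1, 1}.
Finally, the integer polynomial consistent with all of this is the stated p.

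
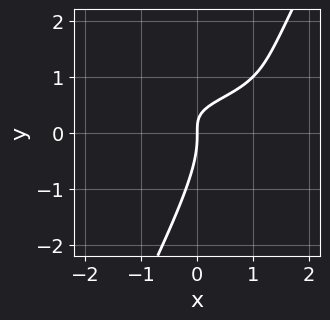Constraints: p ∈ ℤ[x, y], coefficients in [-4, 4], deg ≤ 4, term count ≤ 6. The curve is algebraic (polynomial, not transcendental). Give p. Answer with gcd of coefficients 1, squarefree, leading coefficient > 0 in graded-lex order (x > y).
2*x*y^2 - y^3 - 2*x*y + x

First, degree: a generic line meets the curve in up to 3 points, so deg p = 3.
Next, checking where it meets the axes: one x-axis crossing is at x = 0; it crosses the y-axis at the gridline y = 0.
Finally, assembling these constraints gives the stated polynomial.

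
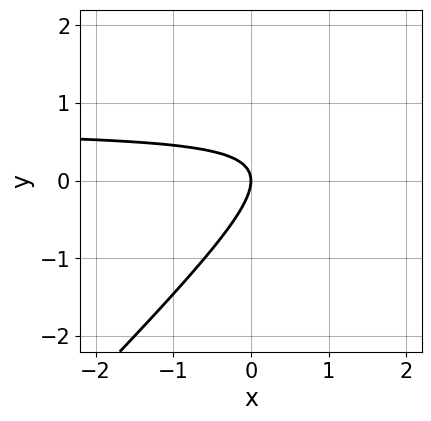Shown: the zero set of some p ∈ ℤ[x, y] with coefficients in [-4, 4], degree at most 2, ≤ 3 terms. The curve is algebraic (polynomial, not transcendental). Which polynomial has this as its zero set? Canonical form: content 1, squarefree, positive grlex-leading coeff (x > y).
3*x*y - 3*y^2 - 2*x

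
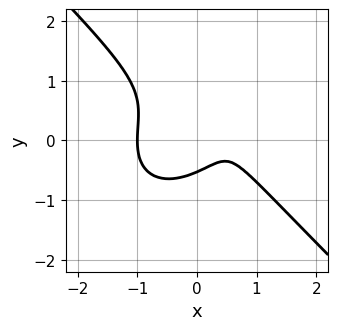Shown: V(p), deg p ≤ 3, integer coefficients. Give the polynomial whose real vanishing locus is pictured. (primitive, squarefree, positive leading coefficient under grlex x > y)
3*x^3 + 3*y^3 - 2*y^2 - 2*x + 1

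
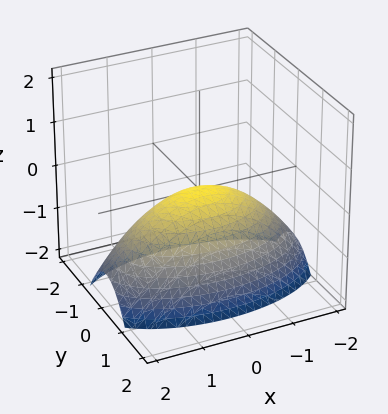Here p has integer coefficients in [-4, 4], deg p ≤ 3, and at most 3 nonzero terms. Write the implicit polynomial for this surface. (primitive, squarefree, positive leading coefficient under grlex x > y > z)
x^2 + 3*y^2 + 3*z

(a) The degree is 2 — a single bowl opening along one axis; a quadric.
(b) Symmetries: it's symmetric under x → −x, forcing even powers of x; mirror symmetry y ↦ −y ⇒ only even powers of y.
(c) Reading off the gridlines: it crosses the x-axis at the gridline x = 0; it meets the y-axis at y = 0 (among the integer gridlines); it crosses the z-axis at the gridline z = 0.
(d) The integer polynomial consistent with all of this is the stated p.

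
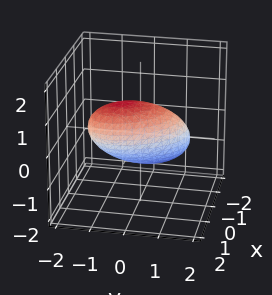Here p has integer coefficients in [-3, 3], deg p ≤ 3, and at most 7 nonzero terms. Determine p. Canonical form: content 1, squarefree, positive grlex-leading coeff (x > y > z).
3*x^2 + 2*x*y - 3*x*z + 2*y^2 + 3*z^2 - 3

deg p = 2. No degree-1 surface has this shape.
Checking where it meets the axes: among the integer gridlines, it crosses the x-axis at x ∈ {-1, 1}; among the integer gridlines, it crosses the z-axis at z ∈ {-1, 1}.
Assembling these constraints gives the stated polynomial.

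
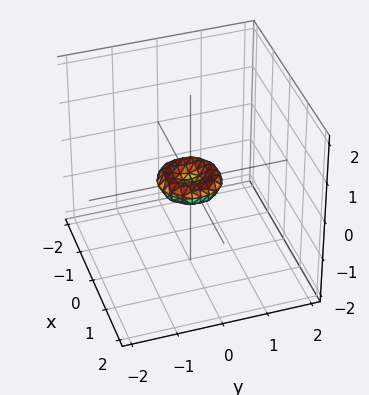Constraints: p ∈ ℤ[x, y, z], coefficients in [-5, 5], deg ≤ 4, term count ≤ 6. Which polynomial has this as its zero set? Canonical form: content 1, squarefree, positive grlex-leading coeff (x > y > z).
2*x^4 + 4*x^2*y^2 + 2*y^4 - x^2 - y^2 + 3*z^2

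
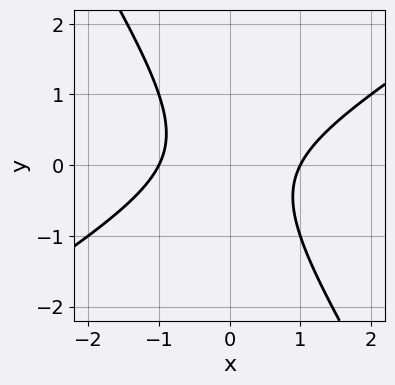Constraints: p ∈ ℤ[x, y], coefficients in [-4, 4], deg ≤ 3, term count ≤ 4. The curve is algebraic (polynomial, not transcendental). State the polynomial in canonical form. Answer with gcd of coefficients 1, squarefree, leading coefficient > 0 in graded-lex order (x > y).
(a) The degree is 2 — no degree-1 curve has this shape.
(b) Reading off the gridlines: the x-axis gridline crossings are at x ∈ {-1, 1}; no y-intercept at any integer in the box.
(c) Together with the visible shape, these determine p as stated.

x^2 - x*y - y^2 - 1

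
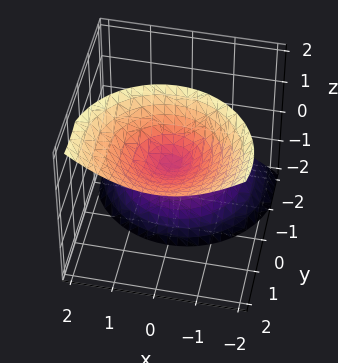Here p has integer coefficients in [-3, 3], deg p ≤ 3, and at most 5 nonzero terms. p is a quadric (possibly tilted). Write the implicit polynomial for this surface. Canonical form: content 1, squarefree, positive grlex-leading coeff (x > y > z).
2*x^2 + 2*y^2 - 3*y*z - z^2

1. There are 2 components. They look like related sheets of one shape, so recover p as a whole.
2. The degree is 2 — no degree-1 surface has this shape.
3. Checking where it meets the axes: it meets the y-axis at y = 0 (among the integer gridlines); it meets the x-axis at x = 0 (among the integer gridlines).
4. Together with the visible shape, these determine p as stated.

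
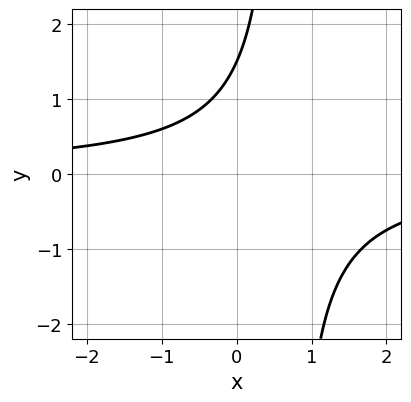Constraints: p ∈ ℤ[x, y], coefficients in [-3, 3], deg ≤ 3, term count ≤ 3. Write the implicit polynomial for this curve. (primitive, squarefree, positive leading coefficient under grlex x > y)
The degree is 2 — the shape is more complex than any degree-1 curve.
From the axis intercepts and sections: no x-intercept at any integer in the box.
These observations pin down the coefficients.

3*x*y - 2*y + 3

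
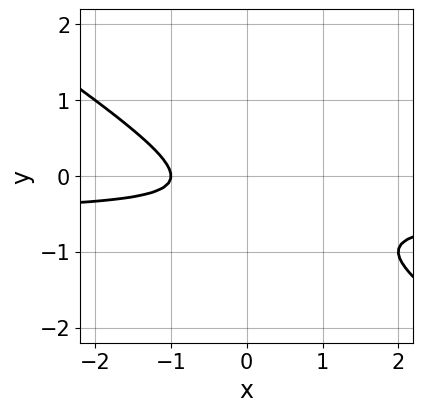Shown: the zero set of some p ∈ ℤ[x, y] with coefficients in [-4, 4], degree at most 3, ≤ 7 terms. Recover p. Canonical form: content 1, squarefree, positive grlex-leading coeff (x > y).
2*x*y + 3*y^2 + x + 2*y + 1

1. deg p = 2. A generic line meets the curve in up to 2 points.
2. Against the integer gridlines: the curve avoids every integer y-axis point in the box; it crosses the x-axis at the gridline x = -1.
3. Assembling these constraints gives the stated polynomial.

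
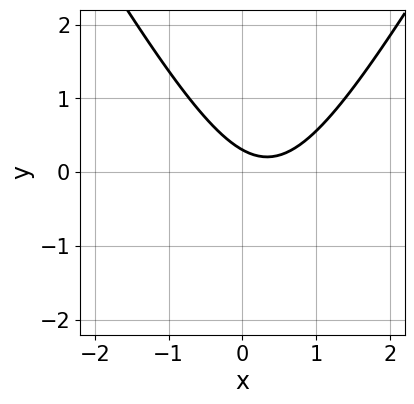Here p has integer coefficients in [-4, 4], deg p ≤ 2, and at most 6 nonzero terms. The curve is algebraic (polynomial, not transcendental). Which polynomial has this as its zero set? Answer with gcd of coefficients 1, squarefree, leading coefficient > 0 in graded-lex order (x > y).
3*x^2 - y^2 - 2*x - 3*y + 1

(a) The degree is 2 — no degree-1 curve has this shape.
(b) Observable constraints: the curve avoids every integer x-axis point in the box.
(c) The integer polynomial consistent with all of this is the stated p.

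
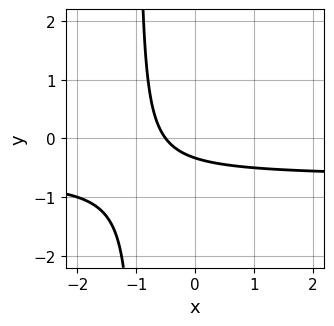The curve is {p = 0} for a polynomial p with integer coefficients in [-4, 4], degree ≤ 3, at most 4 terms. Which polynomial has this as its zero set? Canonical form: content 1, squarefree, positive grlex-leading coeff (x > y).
deg p = 2. A generic line meets the curve in up to 2 points.
Putting this together gives p.

3*x*y + 2*x + 3*y + 1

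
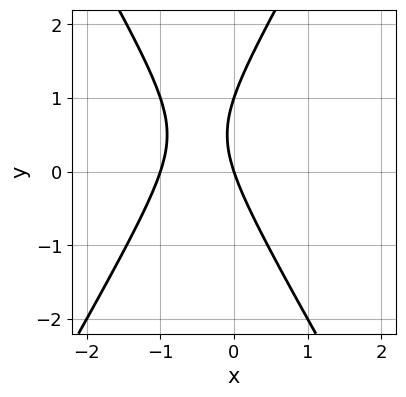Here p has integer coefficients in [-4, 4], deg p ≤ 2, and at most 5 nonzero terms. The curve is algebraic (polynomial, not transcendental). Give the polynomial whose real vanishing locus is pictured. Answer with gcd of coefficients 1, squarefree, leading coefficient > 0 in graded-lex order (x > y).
First, deg p = 2. The shape is more complex than any degree-1 curve.
Then, from the visible intercepts: the x-axis gridline crossings are at x ∈ {-1, 0}; the y-axis gridline crossings are at y ∈ {0, 1}.
Finally, matching integer coefficients to the picture gives p.

3*x^2 - y^2 + 3*x + y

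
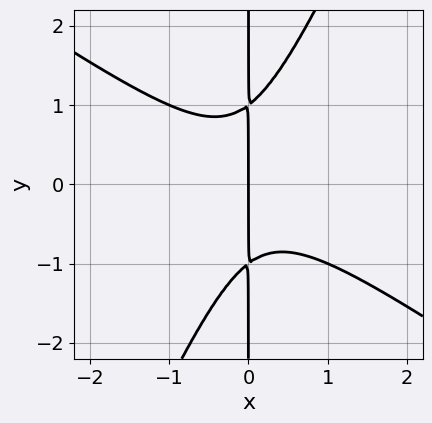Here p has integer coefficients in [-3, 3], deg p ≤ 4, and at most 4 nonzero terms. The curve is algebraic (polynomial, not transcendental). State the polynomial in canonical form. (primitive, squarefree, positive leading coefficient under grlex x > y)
(a) deg p = 3. The shape is more complex than any degree-2 curve.
(b) Reading off the gridlines: every point of the y-axis in the box is on the curve; it meets the x-axis at x = 0 (among the integer gridlines).
(c) The integer polynomial consistent with all of this is the stated p.

3*x^3 + 3*x^2*y - 2*x*y^2 + 2*x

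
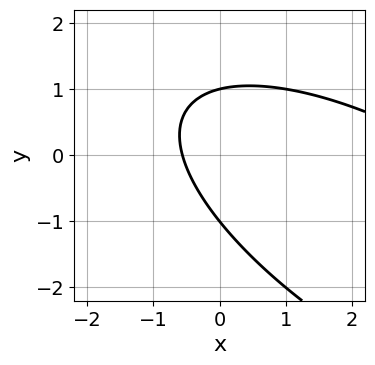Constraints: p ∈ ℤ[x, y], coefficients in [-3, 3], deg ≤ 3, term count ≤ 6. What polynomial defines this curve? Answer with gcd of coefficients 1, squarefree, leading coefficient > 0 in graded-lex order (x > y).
x^2 + 2*x*y + 2*y^2 - 3*x - 2

First, degree: no degree-1 curve has this shape, so deg p = 2.
Next, from the visible intercepts: among the integer gridlines, it crosses the y-axis at y ∈ {-1, 1}.
Finally, fitting integer coefficients to these (and the overall shape) gives p.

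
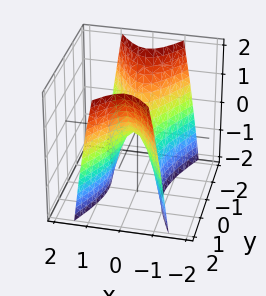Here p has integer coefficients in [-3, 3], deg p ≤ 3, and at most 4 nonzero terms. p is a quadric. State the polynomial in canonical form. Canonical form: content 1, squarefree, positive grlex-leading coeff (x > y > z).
The degree is 2 — a saddle surface; a quadric.
Symmetries: the y ↦ −y reflection is a symmetry, so y appears only in even powers; mirror symmetry x ↦ −x ⇒ only even powers of x.
Checking where it meets the axes: it meets the x-axis at x = 0 (among the integer gridlines); one y-axis crossing is at y = 0; it meets the z-axis at z = 0 (among the integer gridlines).
Putting this together gives p.

3*x^2 - y^2 + z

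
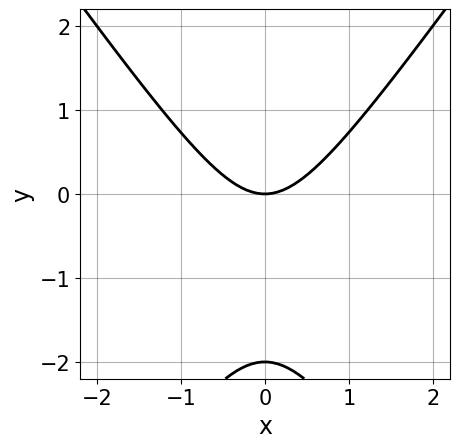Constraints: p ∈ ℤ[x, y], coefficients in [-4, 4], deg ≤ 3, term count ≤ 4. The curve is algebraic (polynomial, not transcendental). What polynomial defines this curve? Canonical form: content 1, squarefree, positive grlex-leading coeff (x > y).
First, deg p = 2.
Next, symmetries: the x ↦ −x reflection is a symmetry, so x appears only in even powers.
Next, against the integer gridlines: among the integer gridlines, it crosses the y-axis at y ∈ {-2, 0}; one x-axis crossing is at x = 0.
Finally, solving for integer coefficients yields p as stated.

2*x^2 - y^2 - 2*y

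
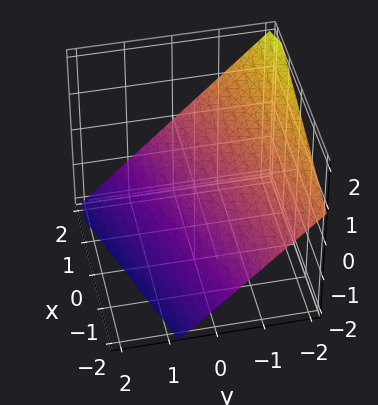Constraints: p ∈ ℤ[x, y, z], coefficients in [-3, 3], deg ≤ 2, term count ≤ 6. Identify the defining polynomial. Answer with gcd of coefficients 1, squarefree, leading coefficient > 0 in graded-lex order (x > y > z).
x - 3*y - 3*z - 2

(a) Degree: the surface is flat (a plane), so deg p = 1.
(b) From the axis intercepts and sections: it crosses the x-axis at the gridline x = 2.
(c) The integer polynomial consistent with all of this is the stated p.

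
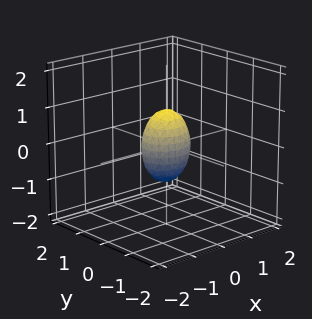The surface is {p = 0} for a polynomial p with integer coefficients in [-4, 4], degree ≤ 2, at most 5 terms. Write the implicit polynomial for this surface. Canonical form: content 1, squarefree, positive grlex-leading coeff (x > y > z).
(a) Degree: a closed, bounded, convex surface; a quadric, so deg p = 2.
(b) Symmetries: the y ↦ −y reflection is a symmetry, so y appears only in even powers; the x ↦ −x reflection is a symmetry, so x appears only in even powers; mirror symmetry z ↦ −z ⇒ only even powers of z.
(c) From the visible intercepts: the z-axis gridline crossings are at z ∈ {-1, 1}.
(d) Assembling these constraints gives the stated polynomial.

2*x^2 + 3*y^2 + z^2 - 1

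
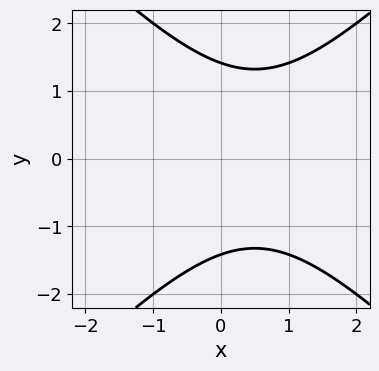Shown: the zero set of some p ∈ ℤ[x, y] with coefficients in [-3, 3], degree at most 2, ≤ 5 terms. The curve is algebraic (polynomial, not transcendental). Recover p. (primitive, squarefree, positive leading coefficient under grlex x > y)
1. The degree is 2 — a generic line meets the curve in up to 2 points.
2. Symmetries: mirror symmetry y ↦ −y ⇒ only even powers of y.
3. Checking where it meets the axes: no x-intercept at any integer in the box.
4. Putting this together gives p.

x^2 - y^2 - x + 2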